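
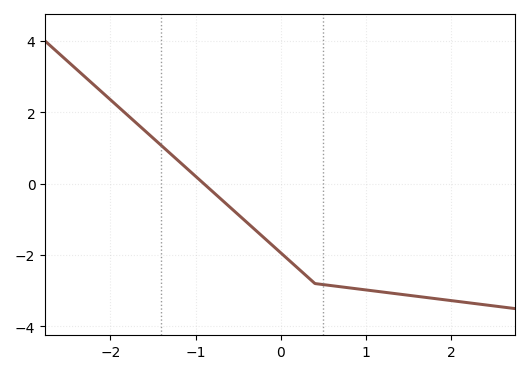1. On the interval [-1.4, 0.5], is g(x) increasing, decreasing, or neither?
decreasing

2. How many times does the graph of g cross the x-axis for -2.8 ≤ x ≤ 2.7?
1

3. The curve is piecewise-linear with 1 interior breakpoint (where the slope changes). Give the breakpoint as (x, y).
(0.4, -2.8)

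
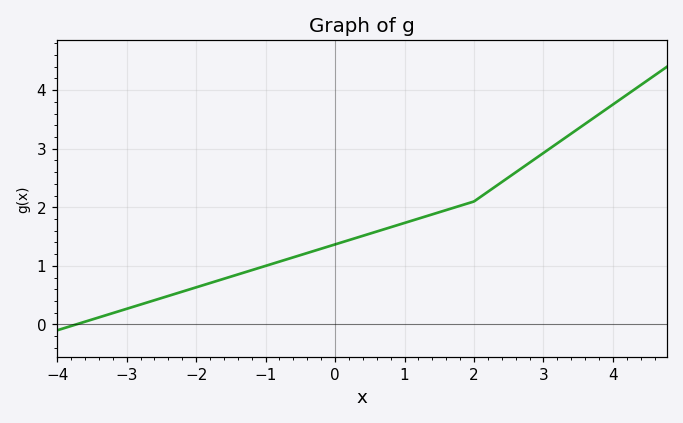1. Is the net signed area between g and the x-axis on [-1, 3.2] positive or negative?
positive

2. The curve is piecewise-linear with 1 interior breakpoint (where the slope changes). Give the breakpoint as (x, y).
(2, 2.1)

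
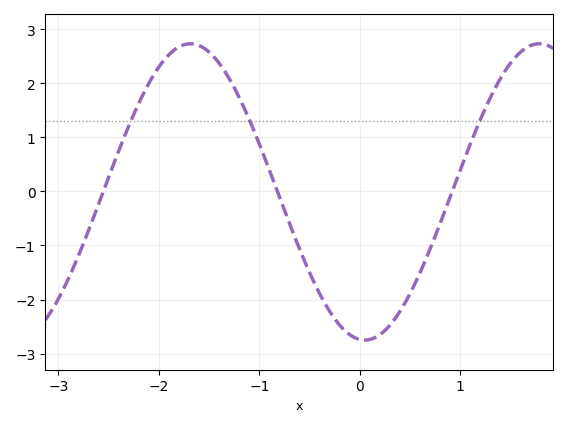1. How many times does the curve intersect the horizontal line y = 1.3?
3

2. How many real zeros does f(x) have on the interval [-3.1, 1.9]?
3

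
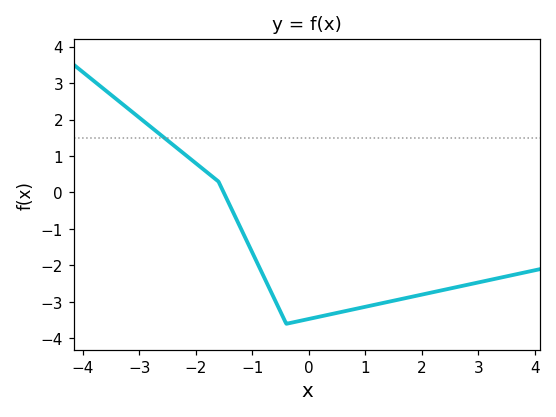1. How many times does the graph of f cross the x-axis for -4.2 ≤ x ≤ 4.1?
1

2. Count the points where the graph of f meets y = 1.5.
1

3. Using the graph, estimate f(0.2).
-3.4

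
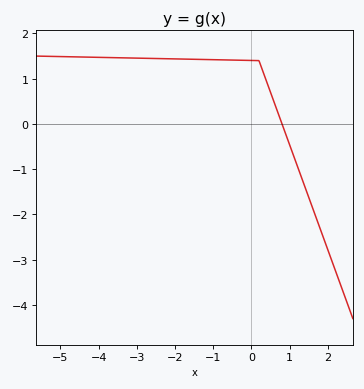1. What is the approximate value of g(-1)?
1.42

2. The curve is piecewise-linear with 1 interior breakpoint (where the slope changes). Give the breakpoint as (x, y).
(0.2, 1.4)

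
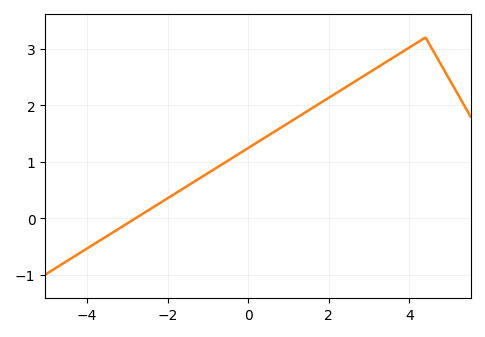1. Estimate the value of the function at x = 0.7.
1.55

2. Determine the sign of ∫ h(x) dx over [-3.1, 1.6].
positive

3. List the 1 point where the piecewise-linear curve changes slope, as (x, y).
(4.4, 3.2)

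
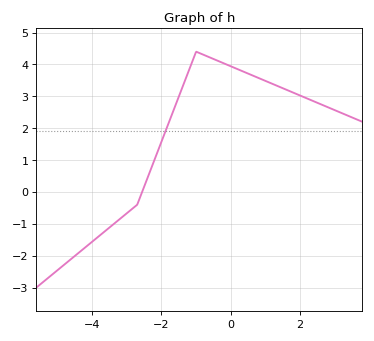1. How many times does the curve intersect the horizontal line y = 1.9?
1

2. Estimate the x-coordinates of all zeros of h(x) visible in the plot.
-2.56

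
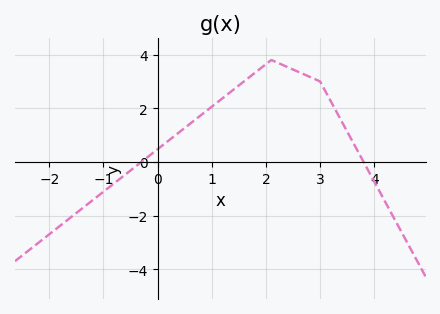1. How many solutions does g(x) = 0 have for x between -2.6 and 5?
2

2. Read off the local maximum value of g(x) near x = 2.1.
3.8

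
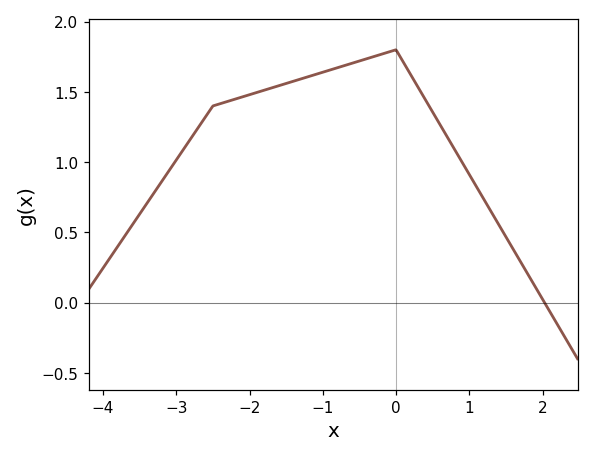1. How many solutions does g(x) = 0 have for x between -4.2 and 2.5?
1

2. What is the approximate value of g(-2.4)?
1.4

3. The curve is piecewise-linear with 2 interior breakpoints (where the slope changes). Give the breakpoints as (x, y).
(-2.5, 1.4); (0, 1.8)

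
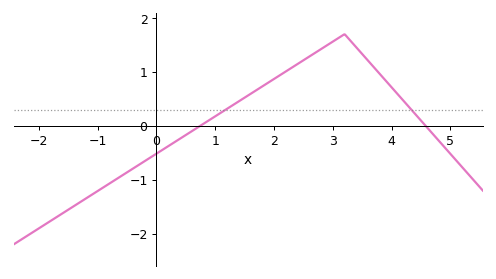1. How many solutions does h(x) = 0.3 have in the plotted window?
2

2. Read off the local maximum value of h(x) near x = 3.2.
1.7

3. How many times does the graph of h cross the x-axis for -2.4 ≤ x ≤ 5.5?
2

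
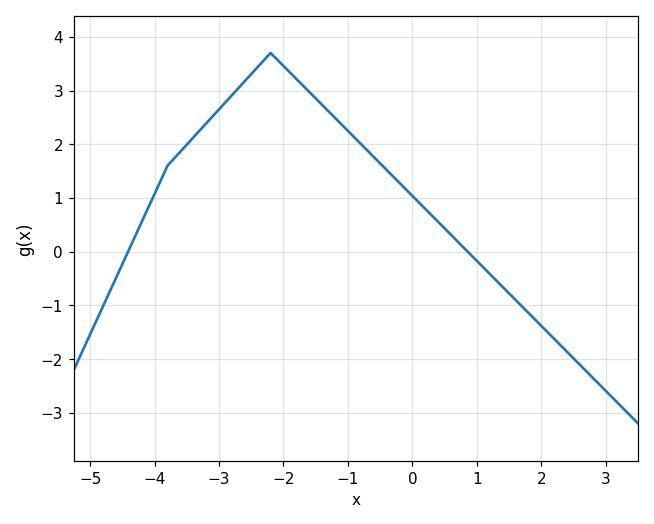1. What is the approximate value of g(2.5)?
-1.98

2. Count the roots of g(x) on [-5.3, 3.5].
2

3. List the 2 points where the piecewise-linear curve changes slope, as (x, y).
(-3.8, 1.6); (-2.2, 3.7)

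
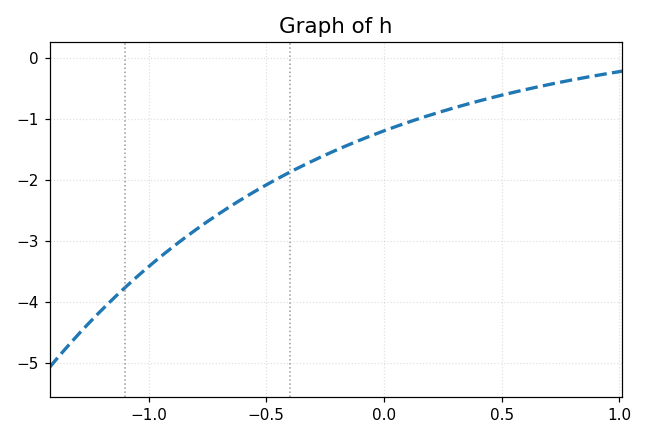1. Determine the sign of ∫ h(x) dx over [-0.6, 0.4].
negative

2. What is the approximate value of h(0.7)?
-0.442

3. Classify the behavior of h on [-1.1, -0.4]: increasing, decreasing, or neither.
increasing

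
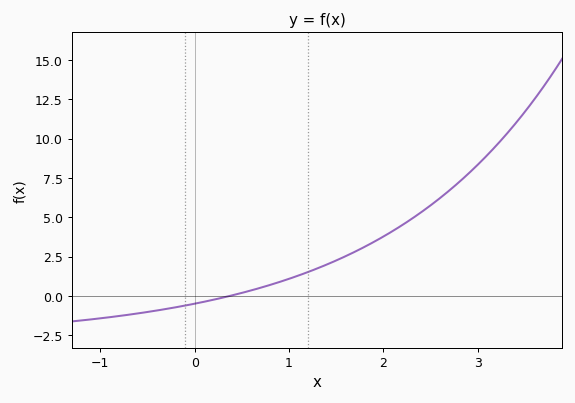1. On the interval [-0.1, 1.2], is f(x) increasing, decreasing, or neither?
increasing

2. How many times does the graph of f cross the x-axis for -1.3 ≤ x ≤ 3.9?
1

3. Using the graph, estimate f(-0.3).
-0.822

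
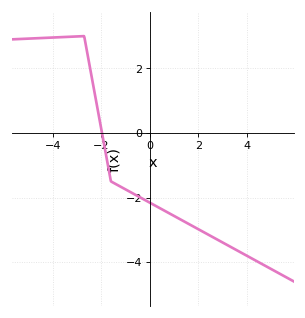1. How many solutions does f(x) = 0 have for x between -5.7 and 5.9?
1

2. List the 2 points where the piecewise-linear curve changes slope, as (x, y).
(-2.7, 3); (-1.6, -1.5)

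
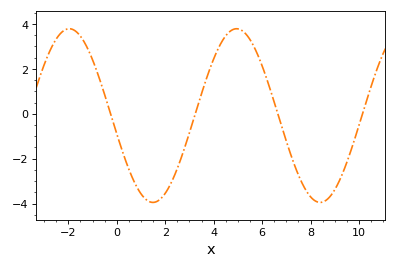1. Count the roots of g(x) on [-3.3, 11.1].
4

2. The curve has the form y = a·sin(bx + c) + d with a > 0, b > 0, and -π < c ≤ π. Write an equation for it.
y = 3.87sin(0.91x - 2.93) - 0.08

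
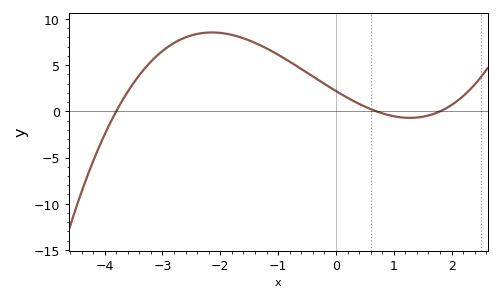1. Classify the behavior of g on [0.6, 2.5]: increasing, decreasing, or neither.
neither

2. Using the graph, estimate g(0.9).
-0.5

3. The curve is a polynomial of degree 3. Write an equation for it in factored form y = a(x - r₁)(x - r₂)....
y = 0.46(x + 3.8)(x - 0.7)(x - 1.8)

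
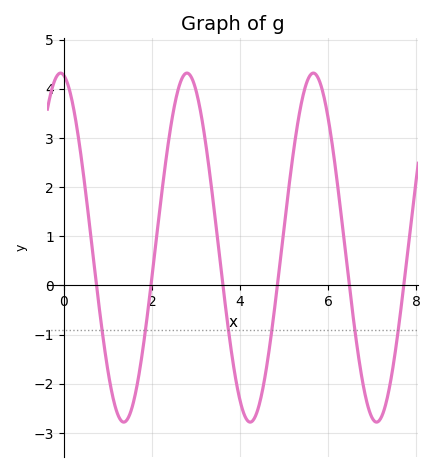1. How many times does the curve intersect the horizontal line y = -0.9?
6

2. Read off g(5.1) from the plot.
1.93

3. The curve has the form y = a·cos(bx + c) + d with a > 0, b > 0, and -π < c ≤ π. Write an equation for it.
y = 3.55cos(2.19x + 0.16) + 0.77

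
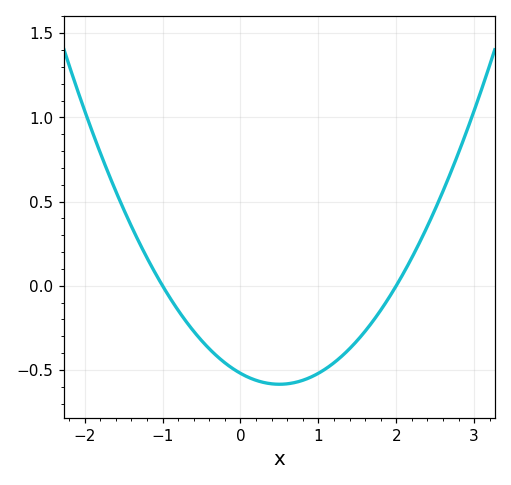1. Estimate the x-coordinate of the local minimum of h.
0.5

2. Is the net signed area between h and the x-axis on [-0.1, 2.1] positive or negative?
negative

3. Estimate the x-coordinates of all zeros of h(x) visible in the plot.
-1, 2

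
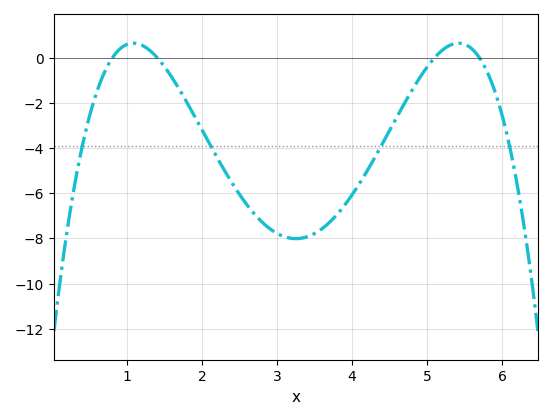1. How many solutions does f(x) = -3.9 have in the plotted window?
4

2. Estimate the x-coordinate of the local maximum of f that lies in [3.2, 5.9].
5.4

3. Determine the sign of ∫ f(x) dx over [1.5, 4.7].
negative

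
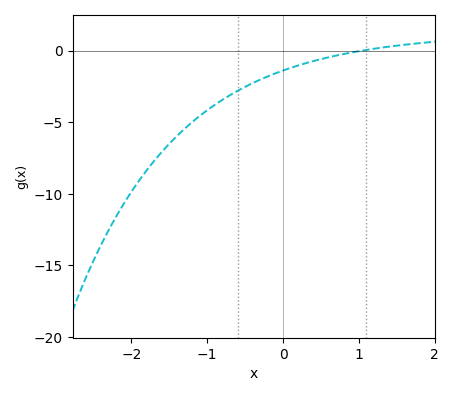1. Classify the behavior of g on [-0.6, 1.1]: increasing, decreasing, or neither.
increasing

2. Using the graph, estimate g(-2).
-9.86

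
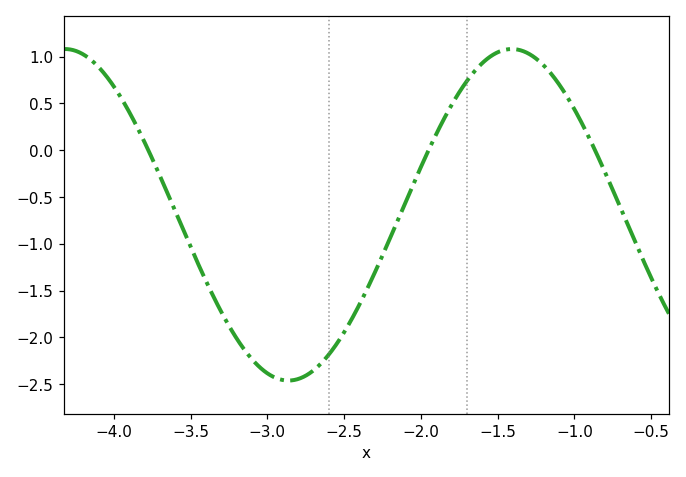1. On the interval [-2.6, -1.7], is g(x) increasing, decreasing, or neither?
increasing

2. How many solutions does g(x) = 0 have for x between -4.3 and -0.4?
3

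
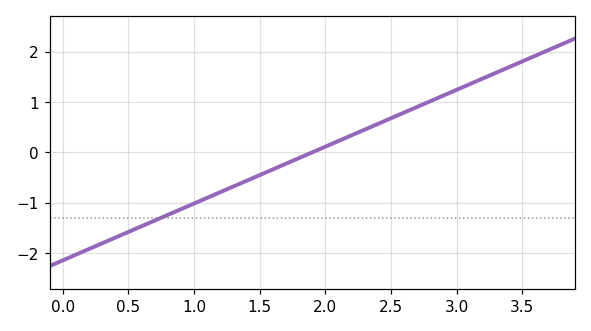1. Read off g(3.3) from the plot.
1.6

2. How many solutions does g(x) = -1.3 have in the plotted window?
1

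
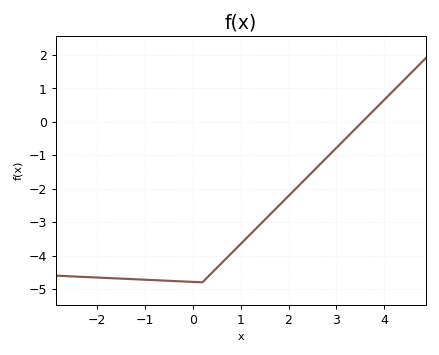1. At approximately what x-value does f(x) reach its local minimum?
0.2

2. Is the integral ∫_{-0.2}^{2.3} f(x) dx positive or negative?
negative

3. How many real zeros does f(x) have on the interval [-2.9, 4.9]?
1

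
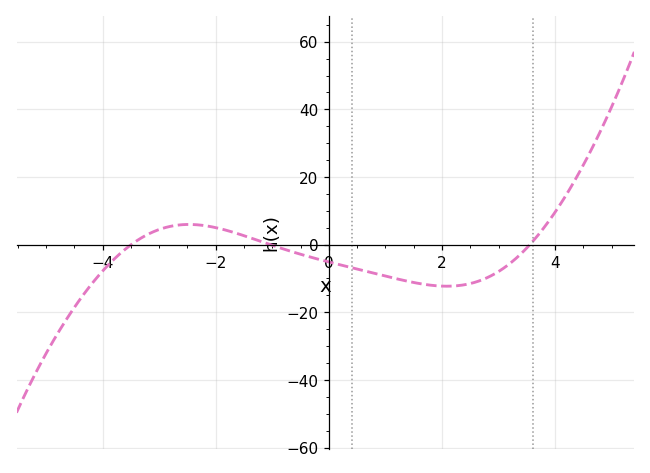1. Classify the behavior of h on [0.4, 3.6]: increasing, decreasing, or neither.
neither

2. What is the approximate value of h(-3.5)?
-0.077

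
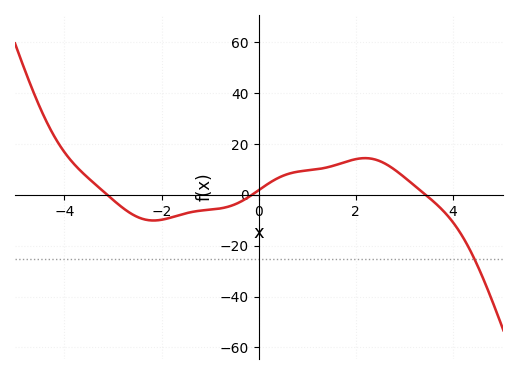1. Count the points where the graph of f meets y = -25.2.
1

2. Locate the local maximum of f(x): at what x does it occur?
2.2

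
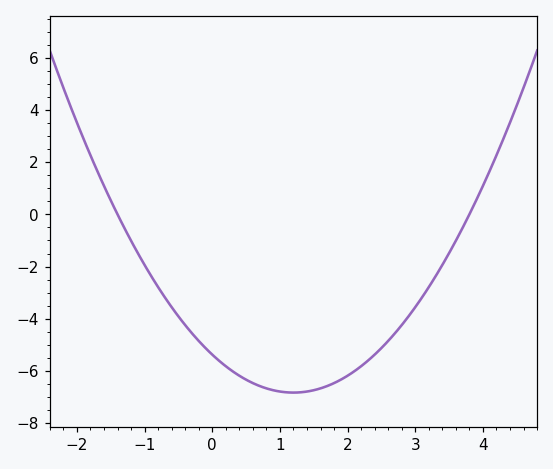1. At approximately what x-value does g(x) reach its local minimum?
1.2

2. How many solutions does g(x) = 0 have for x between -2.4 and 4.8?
2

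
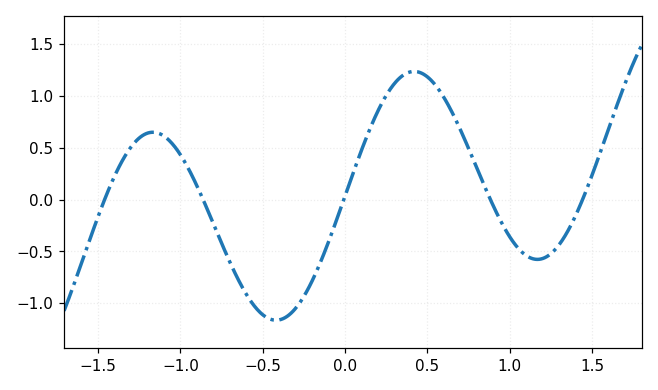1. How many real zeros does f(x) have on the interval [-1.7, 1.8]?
5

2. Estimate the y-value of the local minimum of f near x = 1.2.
-0.577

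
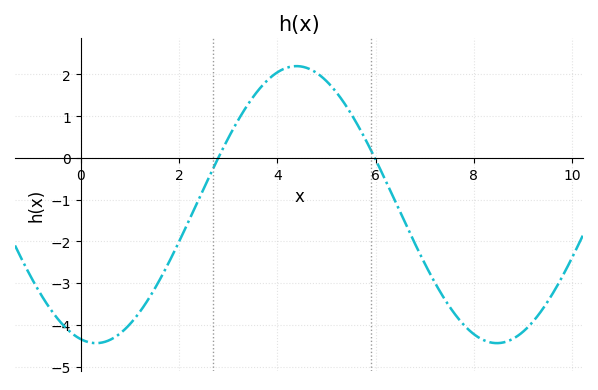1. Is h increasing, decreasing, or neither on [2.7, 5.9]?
neither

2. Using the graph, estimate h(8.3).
-4.4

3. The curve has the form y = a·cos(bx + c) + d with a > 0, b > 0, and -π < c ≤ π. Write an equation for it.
y = 3.32cos(0.77x + 2.9) - 1.12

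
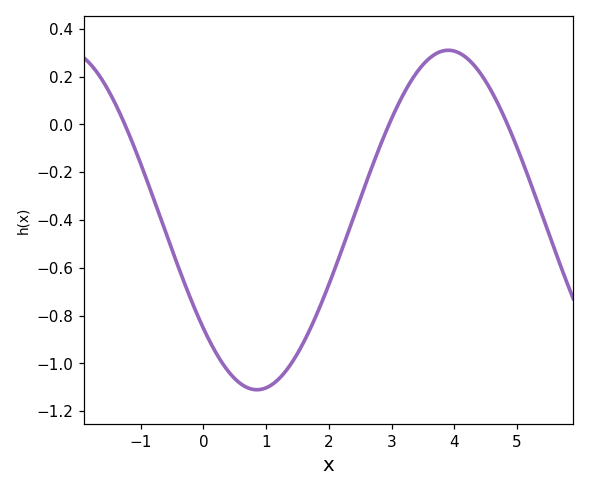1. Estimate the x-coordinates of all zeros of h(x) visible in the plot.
-1.2, 3, 4.8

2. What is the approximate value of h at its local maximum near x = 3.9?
0.3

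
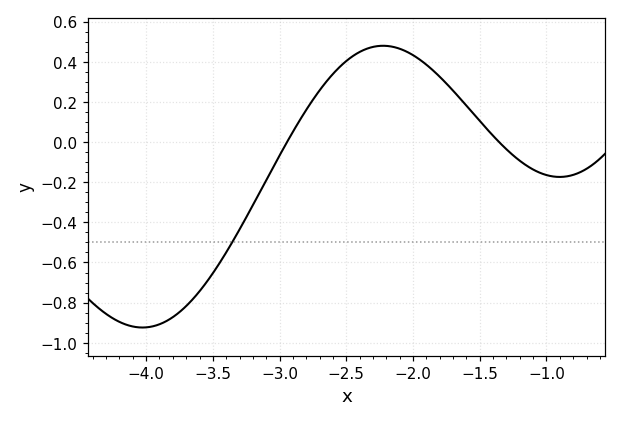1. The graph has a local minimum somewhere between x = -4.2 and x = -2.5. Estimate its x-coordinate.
-4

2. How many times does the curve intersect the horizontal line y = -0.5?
1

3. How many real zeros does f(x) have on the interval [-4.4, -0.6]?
2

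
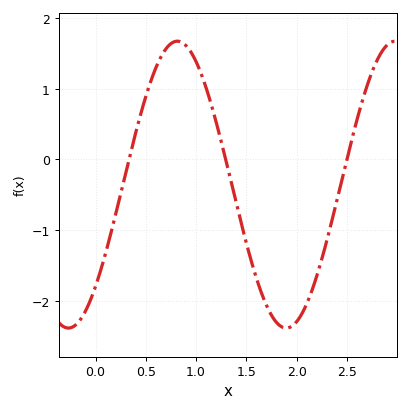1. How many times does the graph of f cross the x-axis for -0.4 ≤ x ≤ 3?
3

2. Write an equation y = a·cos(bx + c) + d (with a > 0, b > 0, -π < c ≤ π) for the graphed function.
y = 2.03cos(2.9x - 2.4) - 0.36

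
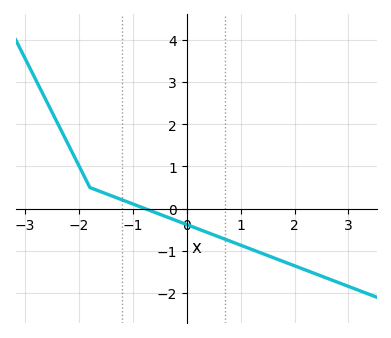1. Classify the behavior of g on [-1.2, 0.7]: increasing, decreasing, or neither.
decreasing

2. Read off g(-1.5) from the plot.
0.4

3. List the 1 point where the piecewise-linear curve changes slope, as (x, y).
(-1.8, 0.5)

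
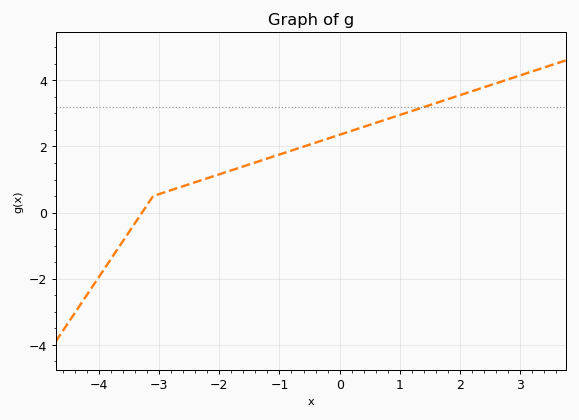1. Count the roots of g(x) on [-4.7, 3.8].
1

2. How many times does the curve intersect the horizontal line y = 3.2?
1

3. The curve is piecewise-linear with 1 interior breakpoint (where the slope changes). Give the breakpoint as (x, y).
(-3.1, 0.5)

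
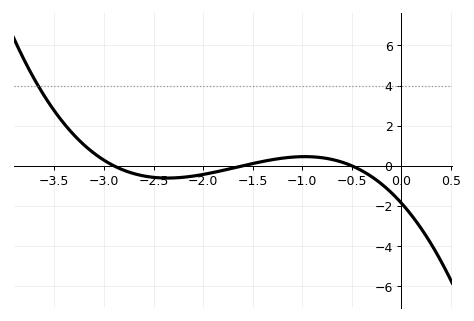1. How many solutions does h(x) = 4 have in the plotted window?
1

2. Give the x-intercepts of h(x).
-2.9, -1.6, -0.5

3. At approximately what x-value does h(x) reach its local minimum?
-2.4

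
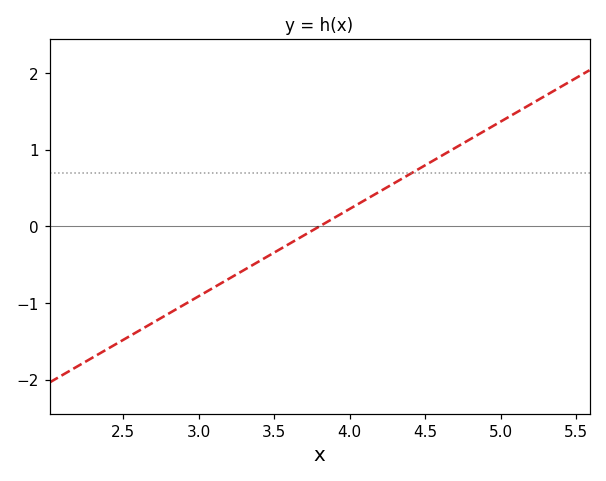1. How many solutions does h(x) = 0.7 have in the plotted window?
1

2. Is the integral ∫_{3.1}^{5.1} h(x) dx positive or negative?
positive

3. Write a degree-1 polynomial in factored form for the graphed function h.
y = 1.14(x - 3.8)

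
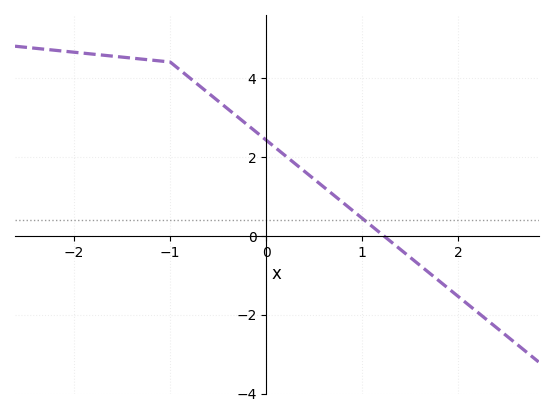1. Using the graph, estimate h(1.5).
-0.552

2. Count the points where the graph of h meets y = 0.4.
1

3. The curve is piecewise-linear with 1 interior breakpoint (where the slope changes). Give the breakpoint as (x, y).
(-1, 4.4)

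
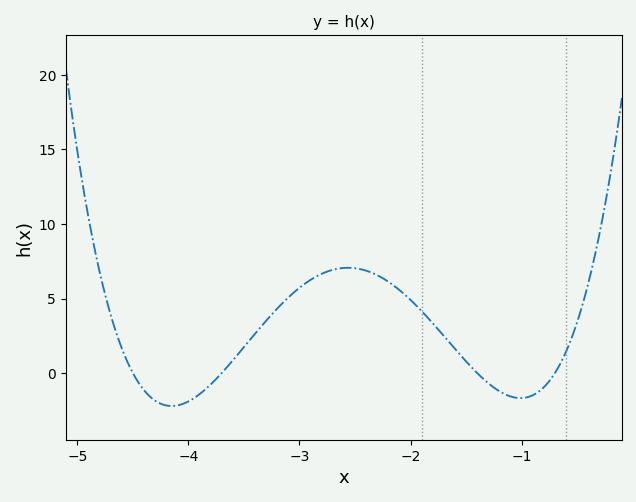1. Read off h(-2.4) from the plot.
7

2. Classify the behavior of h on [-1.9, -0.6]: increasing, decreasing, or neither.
neither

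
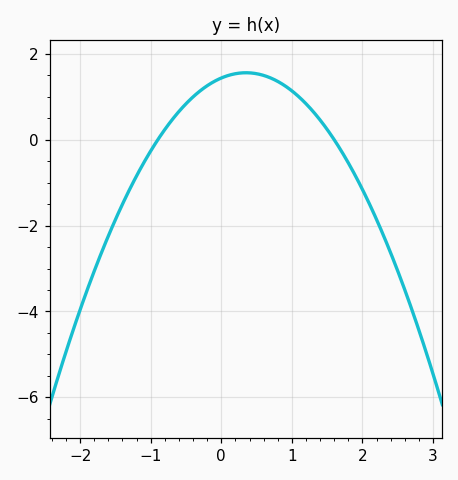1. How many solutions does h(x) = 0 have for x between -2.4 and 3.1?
2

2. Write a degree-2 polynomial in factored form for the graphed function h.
y = -1(x + 0.9)(x - 1.6)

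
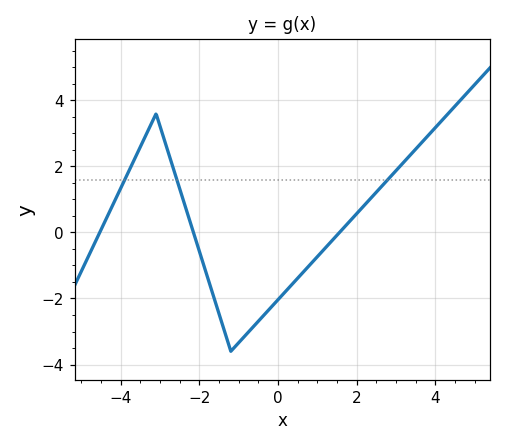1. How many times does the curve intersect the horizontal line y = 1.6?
3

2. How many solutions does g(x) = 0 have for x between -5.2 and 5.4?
3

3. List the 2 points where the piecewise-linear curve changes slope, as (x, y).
(-3.1, 3.6); (-1.2, -3.6)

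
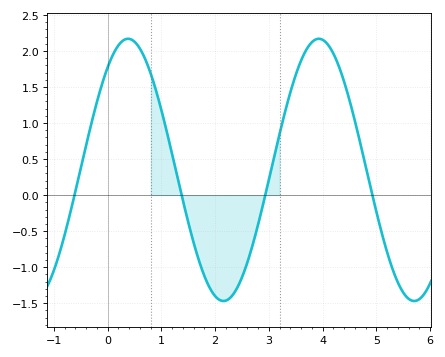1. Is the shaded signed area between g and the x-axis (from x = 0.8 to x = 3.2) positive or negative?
negative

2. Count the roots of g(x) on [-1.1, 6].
4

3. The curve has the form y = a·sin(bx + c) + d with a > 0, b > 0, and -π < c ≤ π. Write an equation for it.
y = 1.82sin(1.77x + 0.9) + 0.35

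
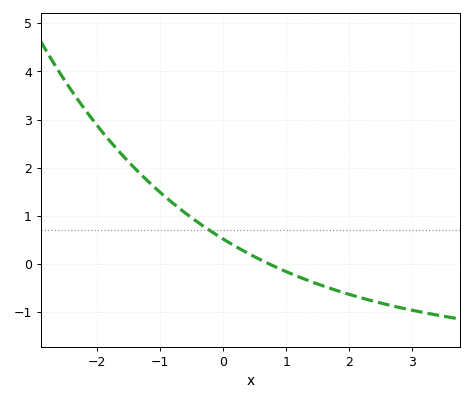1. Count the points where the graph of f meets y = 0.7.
1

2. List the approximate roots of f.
0.734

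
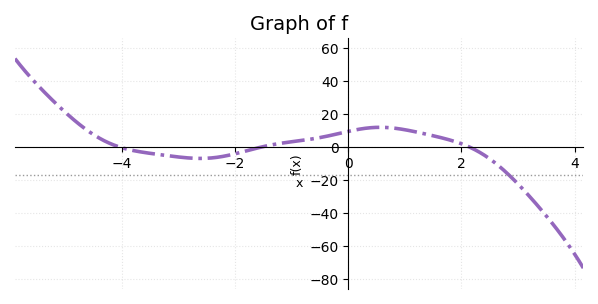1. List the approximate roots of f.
-4.05, -1.52, 2.14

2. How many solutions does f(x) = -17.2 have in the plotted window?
1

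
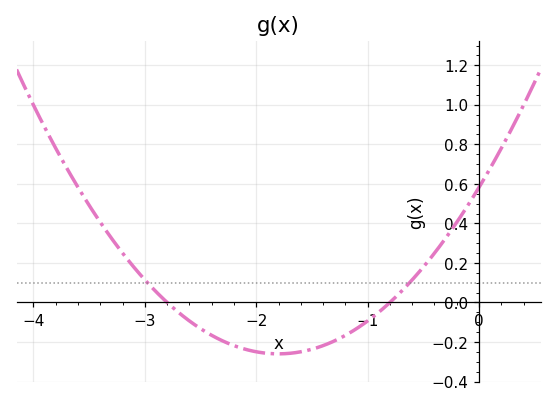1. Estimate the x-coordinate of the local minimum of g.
-1.8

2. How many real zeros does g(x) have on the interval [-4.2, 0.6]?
2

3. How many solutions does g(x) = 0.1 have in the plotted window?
2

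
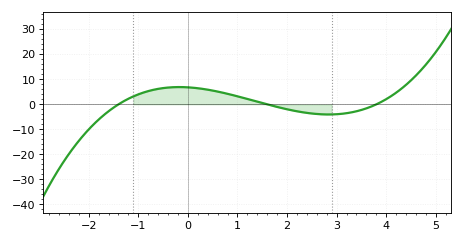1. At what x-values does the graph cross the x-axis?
-1.4, 1.6, 3.8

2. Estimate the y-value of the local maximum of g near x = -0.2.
6.91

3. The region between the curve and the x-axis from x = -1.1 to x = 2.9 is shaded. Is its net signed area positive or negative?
positive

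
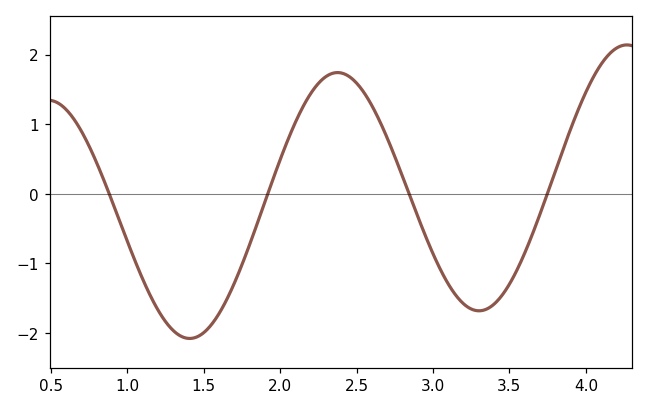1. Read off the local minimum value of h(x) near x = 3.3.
-1.68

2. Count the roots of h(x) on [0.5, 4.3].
4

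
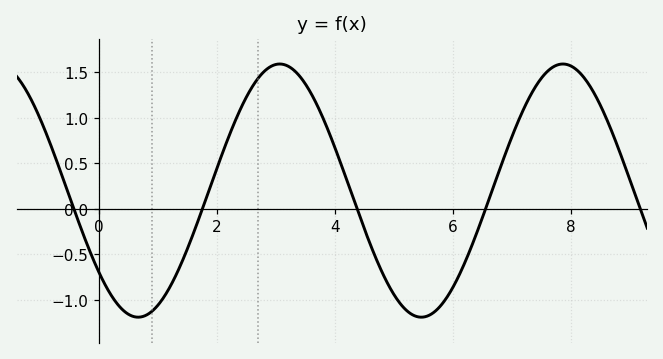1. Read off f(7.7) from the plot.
1.56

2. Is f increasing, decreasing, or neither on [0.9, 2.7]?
increasing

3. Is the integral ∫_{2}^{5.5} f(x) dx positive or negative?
positive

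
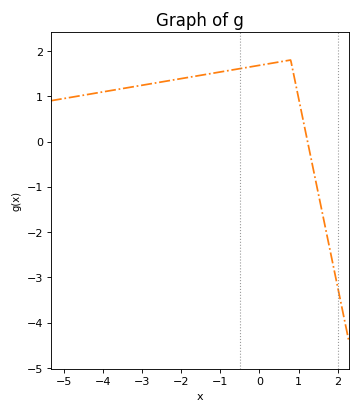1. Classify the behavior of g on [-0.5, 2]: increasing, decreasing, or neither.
neither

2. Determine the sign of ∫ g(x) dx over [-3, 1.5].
positive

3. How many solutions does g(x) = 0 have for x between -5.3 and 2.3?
1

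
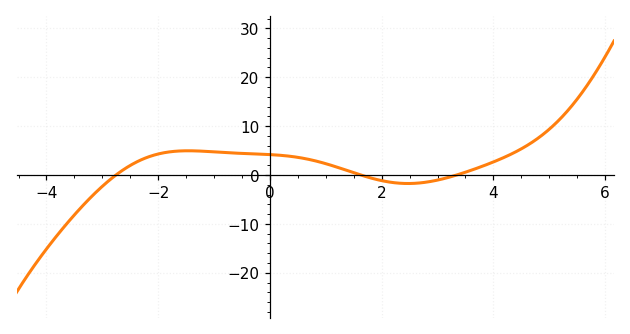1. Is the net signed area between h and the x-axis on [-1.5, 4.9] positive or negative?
positive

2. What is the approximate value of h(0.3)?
4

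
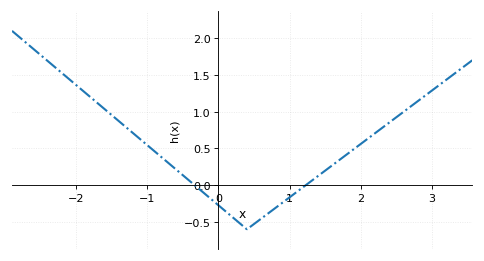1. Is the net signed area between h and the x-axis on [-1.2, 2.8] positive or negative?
positive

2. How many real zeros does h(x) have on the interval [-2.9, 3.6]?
2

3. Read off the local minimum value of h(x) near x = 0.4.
-0.6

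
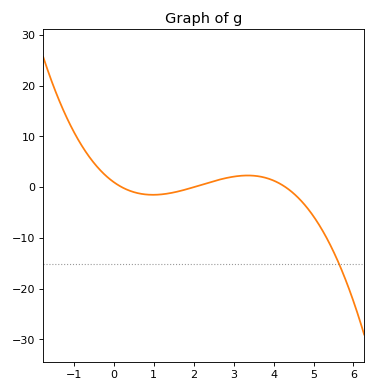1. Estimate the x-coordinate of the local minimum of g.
1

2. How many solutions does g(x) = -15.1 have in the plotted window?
1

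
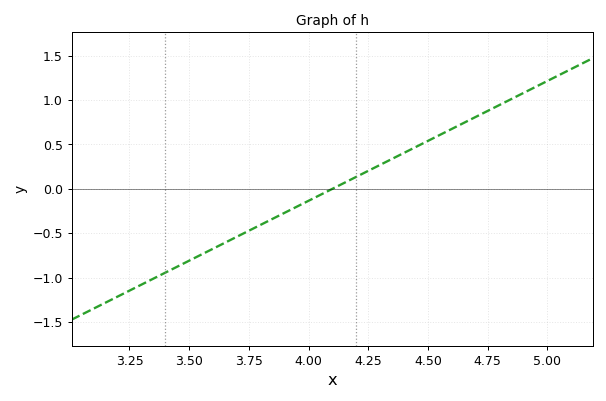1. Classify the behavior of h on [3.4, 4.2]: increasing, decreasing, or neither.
increasing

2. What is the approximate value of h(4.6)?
0.65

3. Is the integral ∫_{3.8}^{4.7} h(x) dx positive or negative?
positive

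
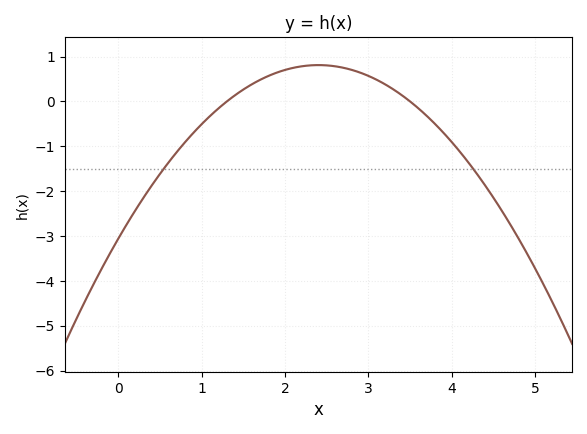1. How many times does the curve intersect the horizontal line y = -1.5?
2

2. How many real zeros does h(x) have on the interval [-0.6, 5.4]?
2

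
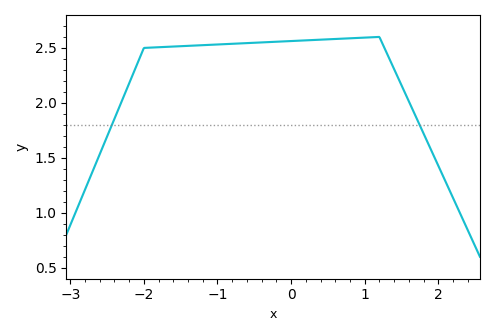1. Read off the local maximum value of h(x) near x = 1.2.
2.6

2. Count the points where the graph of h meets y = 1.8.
2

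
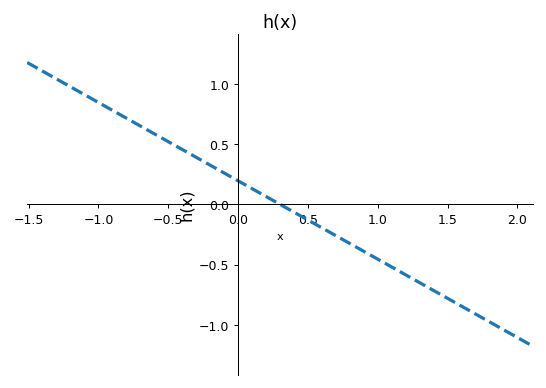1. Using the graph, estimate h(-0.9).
0.8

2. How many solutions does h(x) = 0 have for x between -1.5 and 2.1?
1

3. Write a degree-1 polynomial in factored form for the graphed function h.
y = -0.65(x - 0.3)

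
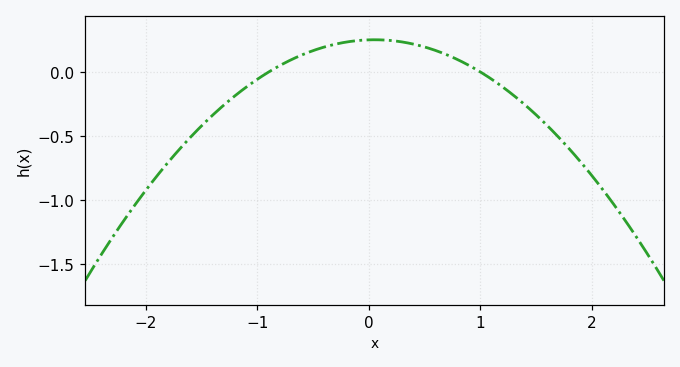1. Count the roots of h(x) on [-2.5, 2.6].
2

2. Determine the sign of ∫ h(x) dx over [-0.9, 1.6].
positive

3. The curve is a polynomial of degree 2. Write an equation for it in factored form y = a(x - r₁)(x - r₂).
y = -0.28(x + 0.9)(x - 1)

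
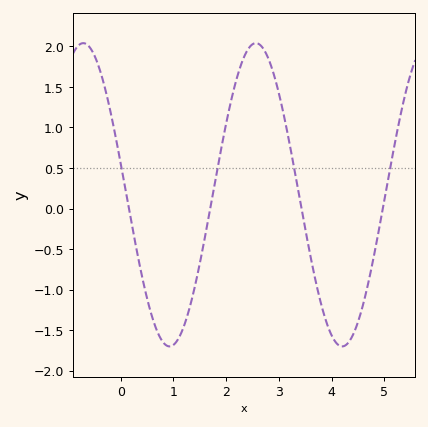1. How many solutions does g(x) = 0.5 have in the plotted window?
4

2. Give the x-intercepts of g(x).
0.156, 1.7, 3.43, 4.97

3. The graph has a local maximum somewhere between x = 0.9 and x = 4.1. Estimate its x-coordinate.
2.56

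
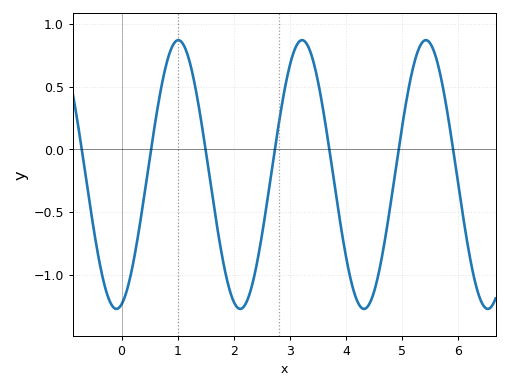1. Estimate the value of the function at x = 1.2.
0.7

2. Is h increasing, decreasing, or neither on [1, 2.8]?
neither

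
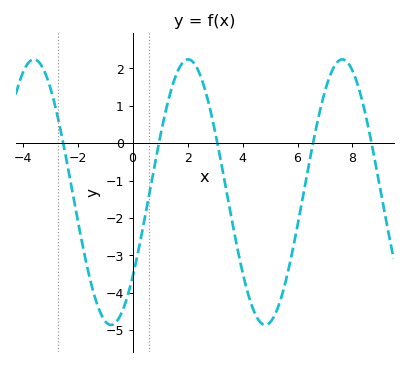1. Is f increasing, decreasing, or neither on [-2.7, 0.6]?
neither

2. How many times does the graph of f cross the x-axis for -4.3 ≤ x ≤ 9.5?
5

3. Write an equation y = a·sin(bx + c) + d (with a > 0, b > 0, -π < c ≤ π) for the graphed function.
y = 3.55sin(1.1x - 0.69) - 1.31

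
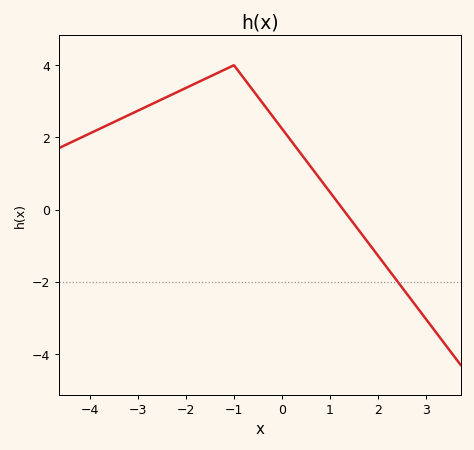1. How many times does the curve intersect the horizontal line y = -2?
1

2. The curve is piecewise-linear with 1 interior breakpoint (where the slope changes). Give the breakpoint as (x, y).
(-1, 4)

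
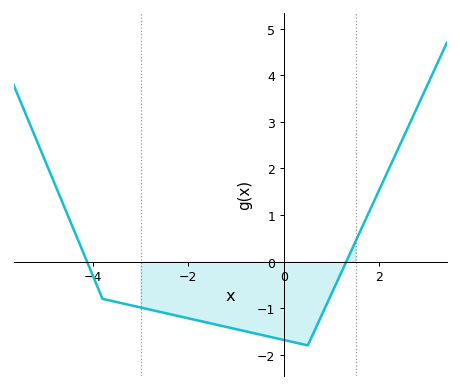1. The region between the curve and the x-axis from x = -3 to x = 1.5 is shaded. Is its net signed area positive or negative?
negative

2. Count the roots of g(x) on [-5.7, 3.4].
2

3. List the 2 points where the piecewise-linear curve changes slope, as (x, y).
(-3.8, -0.8); (0.5, -1.8)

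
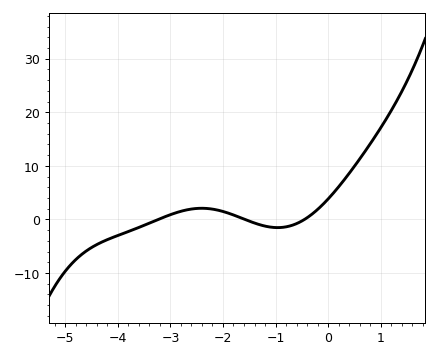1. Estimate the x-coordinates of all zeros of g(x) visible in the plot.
-3.2, -1.6, -0.4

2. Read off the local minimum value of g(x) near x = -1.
-2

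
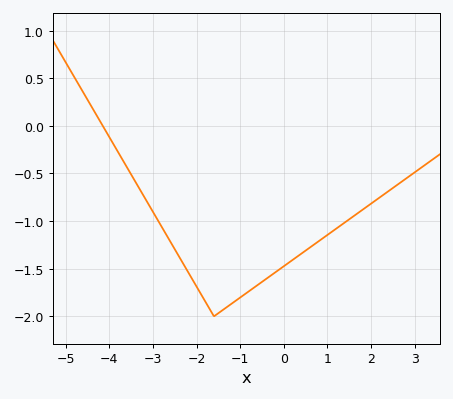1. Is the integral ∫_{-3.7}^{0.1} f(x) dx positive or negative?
negative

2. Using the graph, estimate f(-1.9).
-1.76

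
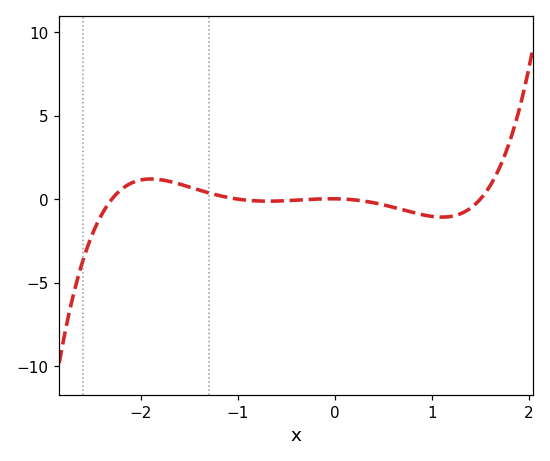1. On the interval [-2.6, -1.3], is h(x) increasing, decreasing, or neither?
neither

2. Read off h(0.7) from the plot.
-0.5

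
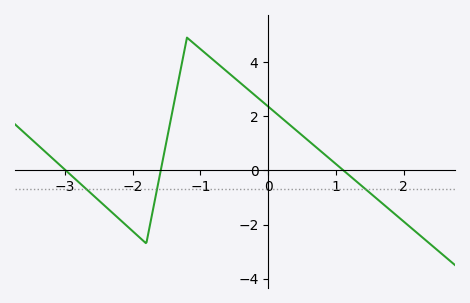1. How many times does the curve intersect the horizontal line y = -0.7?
3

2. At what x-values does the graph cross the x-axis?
-2.99, -1.59, 1.11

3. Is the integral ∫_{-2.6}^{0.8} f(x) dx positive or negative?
positive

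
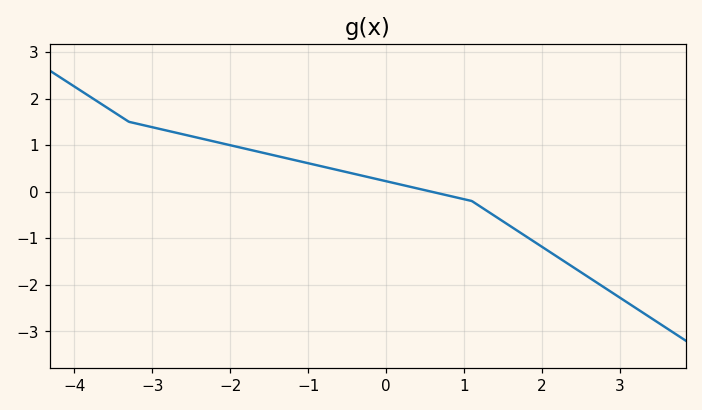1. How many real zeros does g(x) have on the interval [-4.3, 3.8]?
1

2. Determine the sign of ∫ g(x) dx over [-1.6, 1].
positive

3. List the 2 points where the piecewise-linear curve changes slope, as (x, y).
(-3.3, 1.5); (1.1, -0.2)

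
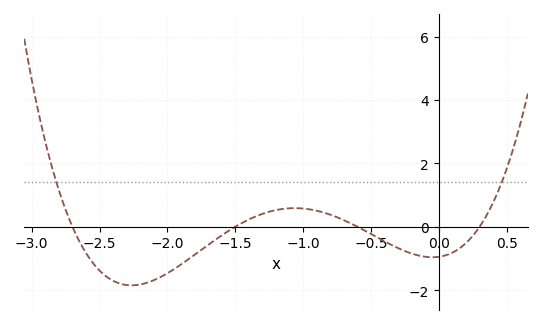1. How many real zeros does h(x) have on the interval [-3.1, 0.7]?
4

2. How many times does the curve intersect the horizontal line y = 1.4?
2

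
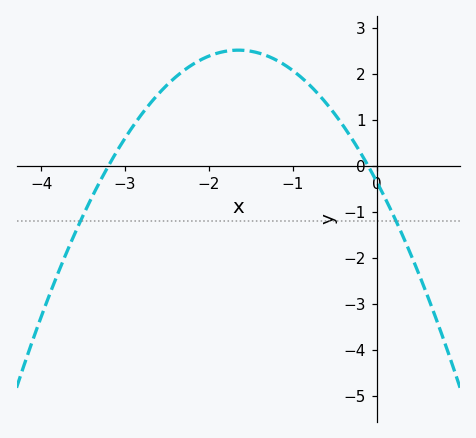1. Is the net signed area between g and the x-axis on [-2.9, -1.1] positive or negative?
positive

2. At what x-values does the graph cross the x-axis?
-3.2, -0.1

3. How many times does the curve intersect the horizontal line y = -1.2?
2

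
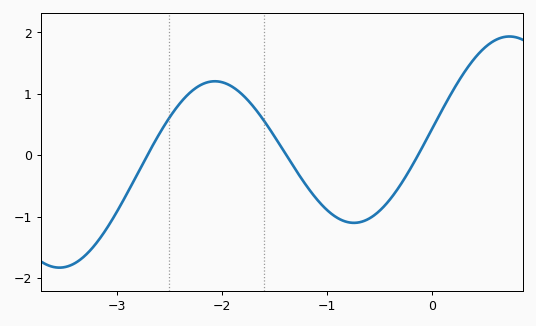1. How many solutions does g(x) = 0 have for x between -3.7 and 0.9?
3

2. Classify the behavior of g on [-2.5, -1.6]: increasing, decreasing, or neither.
neither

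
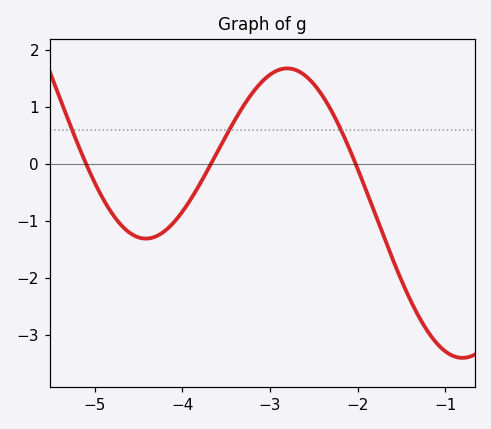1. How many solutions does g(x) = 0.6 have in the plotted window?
3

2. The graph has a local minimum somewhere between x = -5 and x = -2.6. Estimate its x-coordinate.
-4.42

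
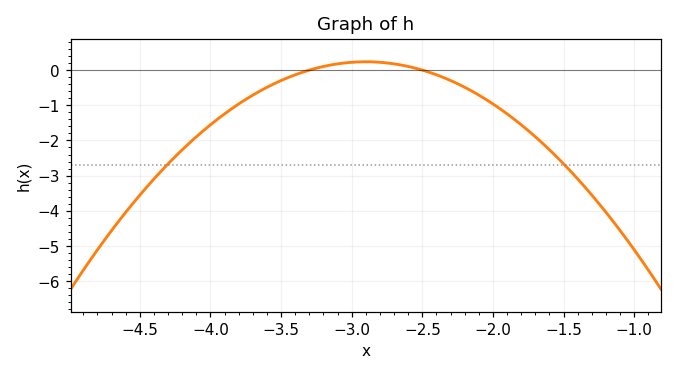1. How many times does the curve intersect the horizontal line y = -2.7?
2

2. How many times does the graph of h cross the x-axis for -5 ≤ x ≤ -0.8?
2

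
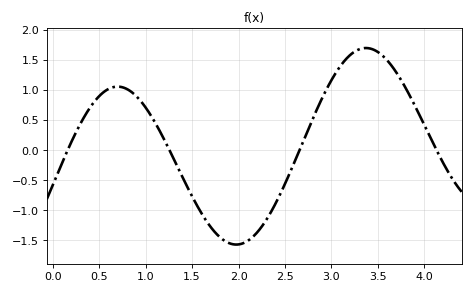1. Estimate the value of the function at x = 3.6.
1.5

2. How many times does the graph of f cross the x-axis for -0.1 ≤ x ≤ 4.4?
4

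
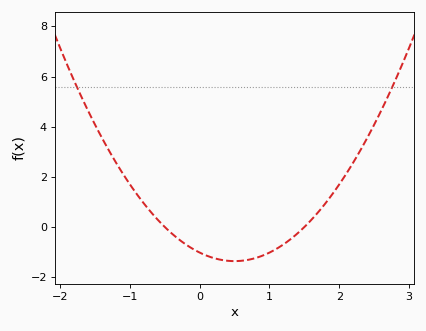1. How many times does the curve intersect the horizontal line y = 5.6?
2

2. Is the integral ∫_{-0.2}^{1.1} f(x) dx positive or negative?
negative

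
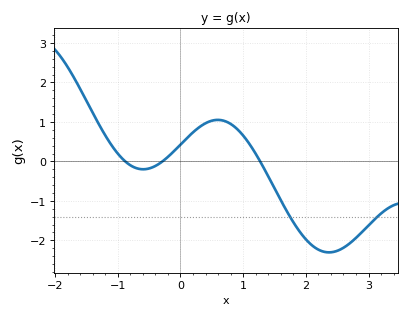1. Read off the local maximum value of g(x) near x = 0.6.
1.05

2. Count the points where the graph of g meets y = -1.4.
2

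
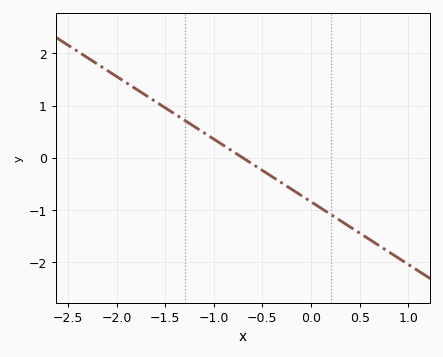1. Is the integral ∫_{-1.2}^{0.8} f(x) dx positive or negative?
negative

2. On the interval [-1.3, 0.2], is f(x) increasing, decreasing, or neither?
decreasing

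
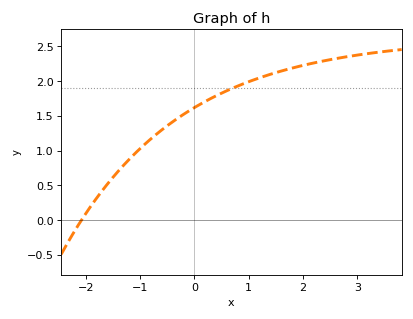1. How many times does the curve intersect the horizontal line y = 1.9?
1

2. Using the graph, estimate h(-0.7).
1.24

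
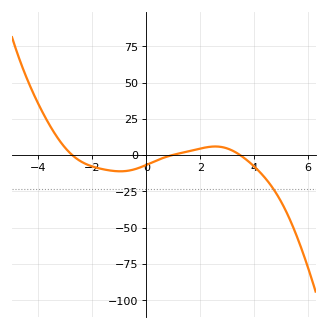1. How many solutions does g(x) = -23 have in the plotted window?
1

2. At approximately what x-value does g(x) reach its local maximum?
2.56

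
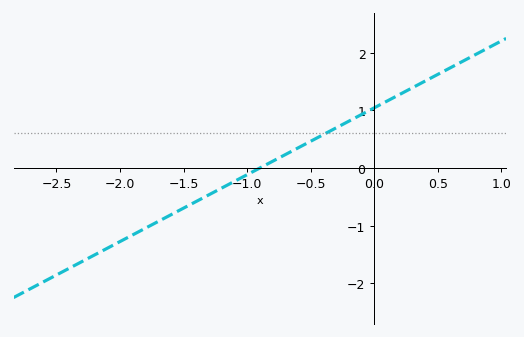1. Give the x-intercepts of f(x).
-0.9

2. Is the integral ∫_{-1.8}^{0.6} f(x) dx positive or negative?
positive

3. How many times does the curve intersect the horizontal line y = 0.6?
1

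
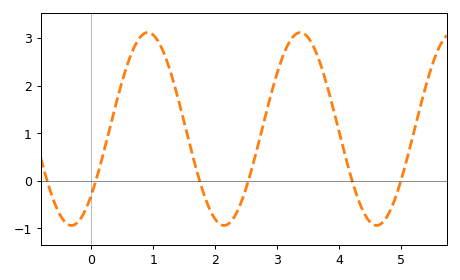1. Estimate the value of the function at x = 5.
-0.002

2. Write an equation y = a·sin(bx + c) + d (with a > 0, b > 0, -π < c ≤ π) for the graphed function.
y = 2.03sin(2.55x - 0.752) + 1.09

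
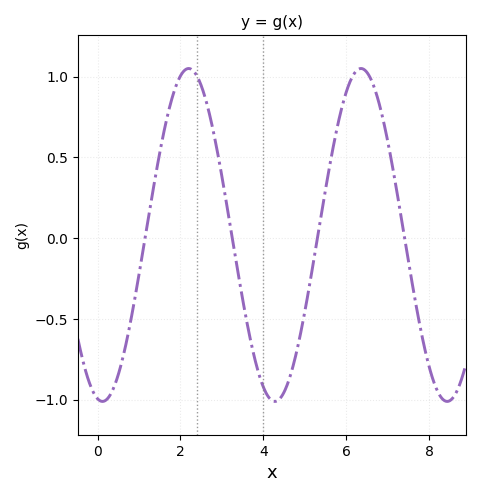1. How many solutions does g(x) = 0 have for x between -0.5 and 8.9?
4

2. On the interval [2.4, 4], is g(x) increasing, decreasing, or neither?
decreasing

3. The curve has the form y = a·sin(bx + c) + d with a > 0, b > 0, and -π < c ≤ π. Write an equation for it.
y = 1.03sin(1.51x - 1.75) + 0.02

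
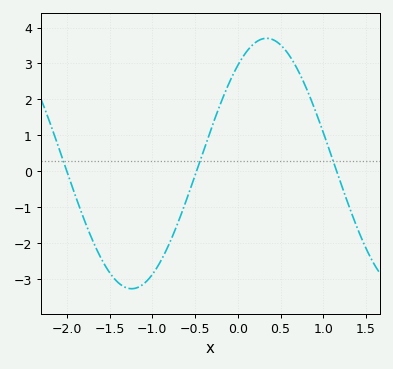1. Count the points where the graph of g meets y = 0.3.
3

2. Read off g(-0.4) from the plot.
0.584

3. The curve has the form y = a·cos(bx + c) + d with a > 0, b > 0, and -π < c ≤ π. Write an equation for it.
y = 3.48cos(1.99x - 0.67) + 0.22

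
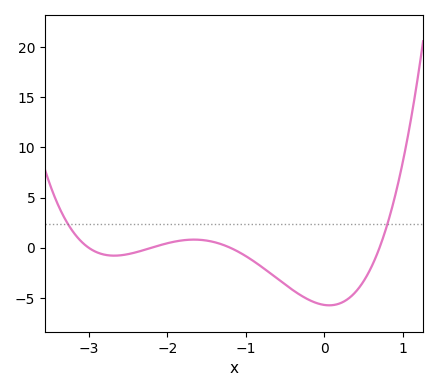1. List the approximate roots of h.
-3, -2.2, -1.2, 0.7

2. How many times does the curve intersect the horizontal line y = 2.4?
2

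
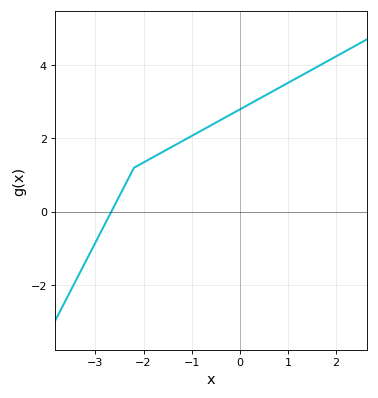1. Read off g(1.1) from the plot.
3.59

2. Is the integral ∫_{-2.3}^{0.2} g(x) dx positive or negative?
positive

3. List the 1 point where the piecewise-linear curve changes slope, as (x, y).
(-2.2, 1.2)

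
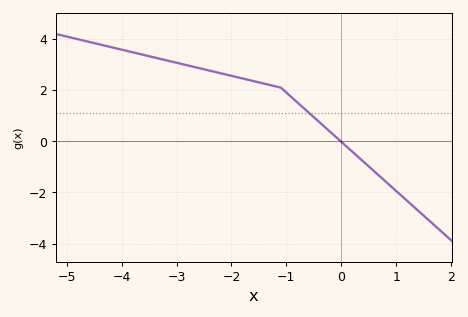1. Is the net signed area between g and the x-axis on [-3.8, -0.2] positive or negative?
positive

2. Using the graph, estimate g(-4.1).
3.64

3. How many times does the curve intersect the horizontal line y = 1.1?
1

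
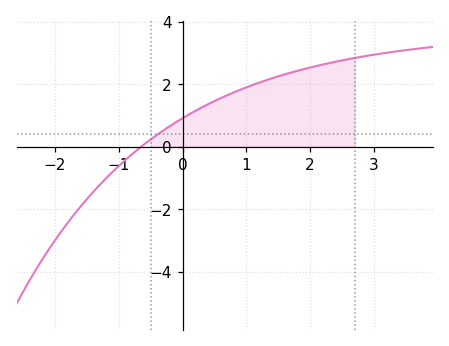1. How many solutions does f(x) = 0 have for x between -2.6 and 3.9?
1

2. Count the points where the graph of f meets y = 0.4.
1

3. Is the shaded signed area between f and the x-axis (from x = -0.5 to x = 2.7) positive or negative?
positive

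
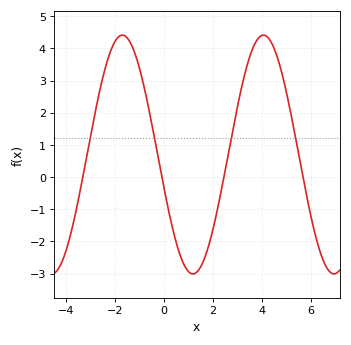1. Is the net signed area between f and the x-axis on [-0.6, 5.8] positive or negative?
positive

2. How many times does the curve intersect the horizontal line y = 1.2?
4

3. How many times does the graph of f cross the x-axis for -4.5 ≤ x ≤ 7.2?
4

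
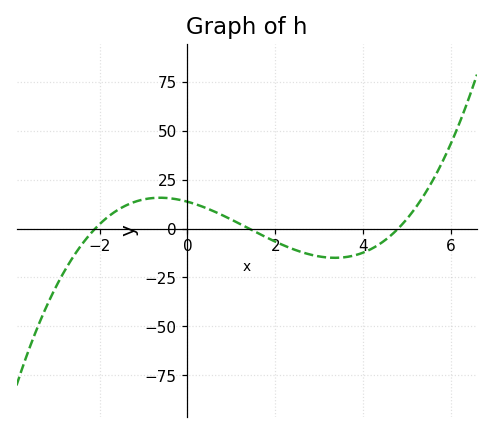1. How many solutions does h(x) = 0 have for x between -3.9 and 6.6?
3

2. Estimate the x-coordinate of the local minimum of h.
3.4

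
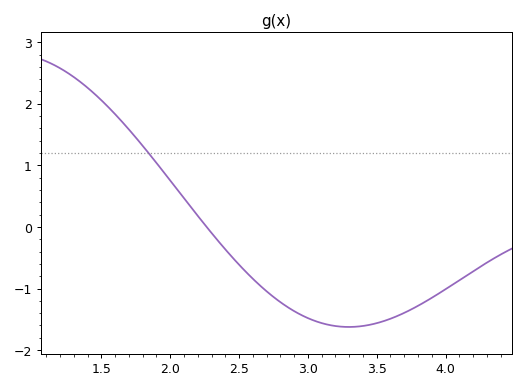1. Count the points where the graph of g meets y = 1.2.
1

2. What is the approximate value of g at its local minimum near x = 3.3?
-1.62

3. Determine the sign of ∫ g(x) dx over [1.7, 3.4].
negative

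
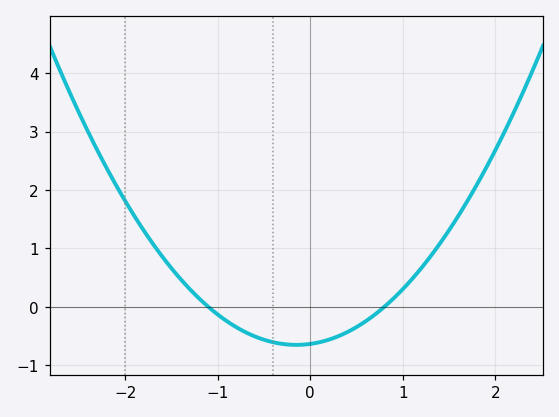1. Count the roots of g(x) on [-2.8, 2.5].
2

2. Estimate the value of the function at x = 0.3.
-0.504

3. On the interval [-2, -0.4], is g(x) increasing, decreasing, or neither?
decreasing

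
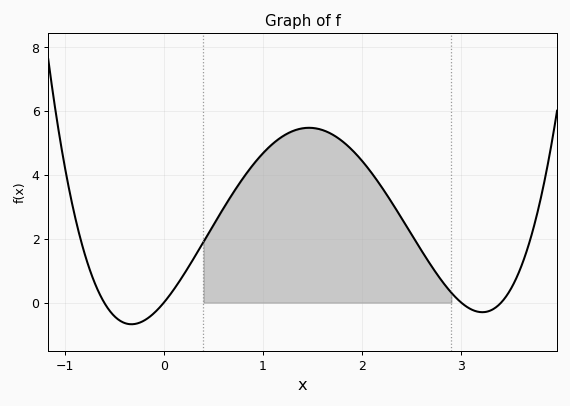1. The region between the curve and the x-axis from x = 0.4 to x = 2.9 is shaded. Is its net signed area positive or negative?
positive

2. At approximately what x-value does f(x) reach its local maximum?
1.5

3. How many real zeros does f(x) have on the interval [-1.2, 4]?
4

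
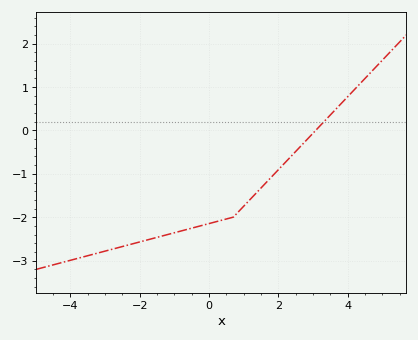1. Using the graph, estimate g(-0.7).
-2.3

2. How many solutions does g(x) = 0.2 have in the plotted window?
1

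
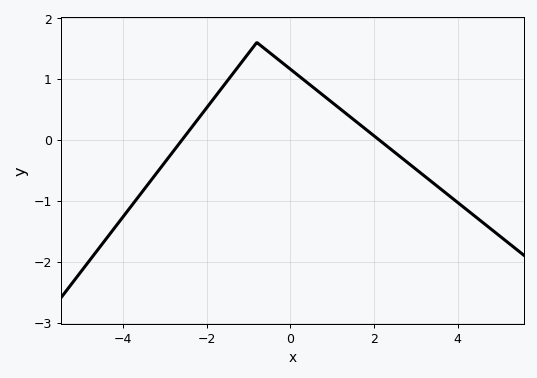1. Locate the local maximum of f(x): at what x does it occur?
-0.8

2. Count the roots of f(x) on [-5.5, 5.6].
2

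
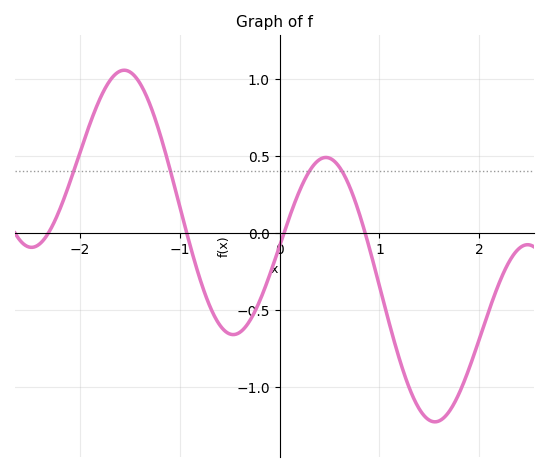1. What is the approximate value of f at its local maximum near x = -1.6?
1.05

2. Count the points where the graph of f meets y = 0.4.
4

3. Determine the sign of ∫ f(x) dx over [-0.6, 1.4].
negative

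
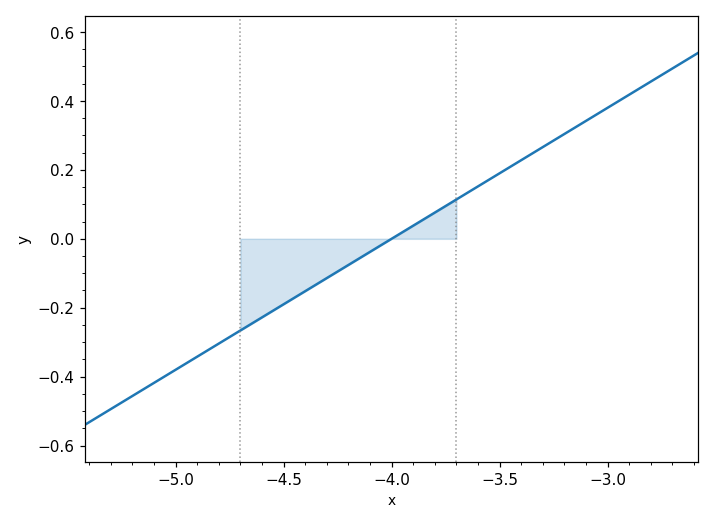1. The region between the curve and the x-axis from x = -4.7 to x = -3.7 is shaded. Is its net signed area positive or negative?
negative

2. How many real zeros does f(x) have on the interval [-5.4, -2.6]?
1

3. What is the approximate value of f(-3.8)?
0.076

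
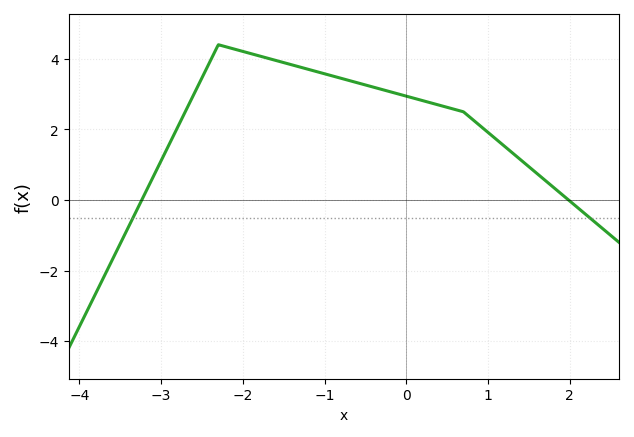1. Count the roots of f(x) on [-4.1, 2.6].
2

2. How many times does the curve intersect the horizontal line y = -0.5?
2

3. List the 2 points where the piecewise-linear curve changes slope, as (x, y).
(-2.3, 4.4); (0.7, 2.5)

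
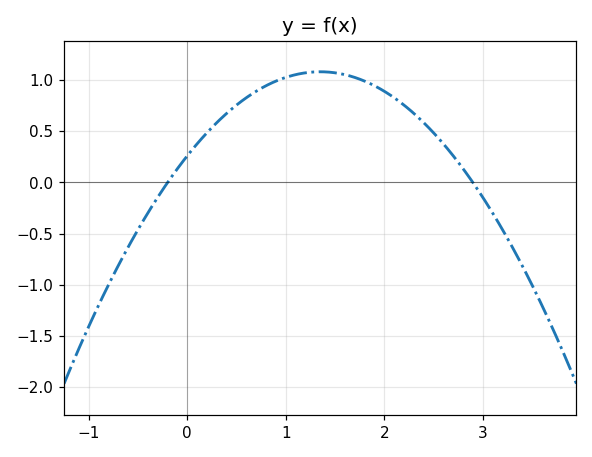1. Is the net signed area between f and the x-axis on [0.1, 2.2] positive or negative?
positive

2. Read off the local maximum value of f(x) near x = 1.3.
1.08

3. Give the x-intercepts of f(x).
-0.2, 2.9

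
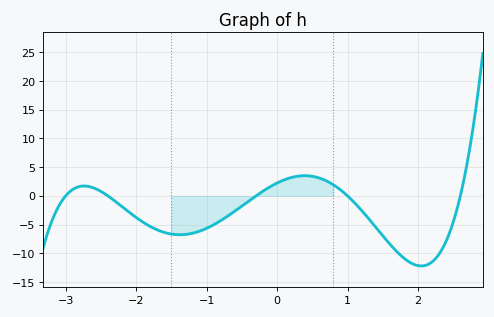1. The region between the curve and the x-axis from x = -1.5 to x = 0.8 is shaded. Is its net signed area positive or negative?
negative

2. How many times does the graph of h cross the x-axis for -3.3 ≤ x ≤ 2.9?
5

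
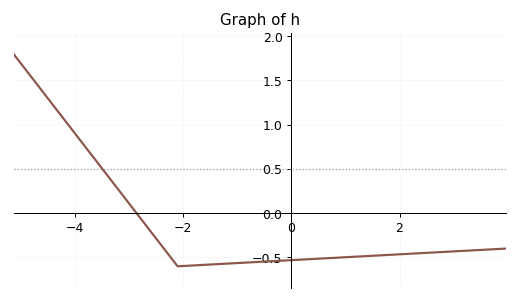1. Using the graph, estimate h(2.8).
-0.438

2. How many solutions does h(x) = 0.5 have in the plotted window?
1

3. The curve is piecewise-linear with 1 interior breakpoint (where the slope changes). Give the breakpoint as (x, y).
(-2.1, -0.6)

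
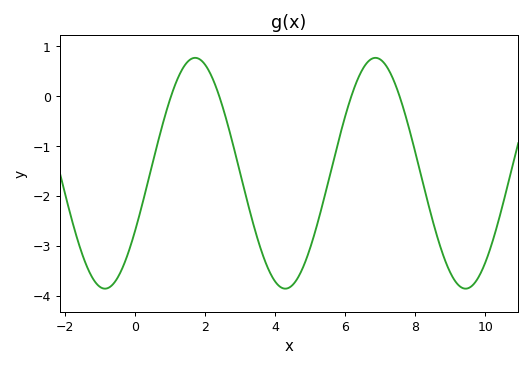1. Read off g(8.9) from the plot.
-3.4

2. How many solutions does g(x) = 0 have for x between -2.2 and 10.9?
4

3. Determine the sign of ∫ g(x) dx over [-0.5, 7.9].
negative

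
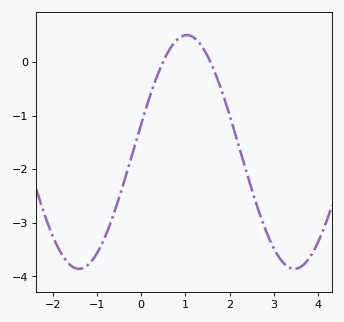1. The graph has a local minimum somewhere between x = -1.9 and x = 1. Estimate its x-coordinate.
-1.4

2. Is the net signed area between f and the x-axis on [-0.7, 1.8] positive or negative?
negative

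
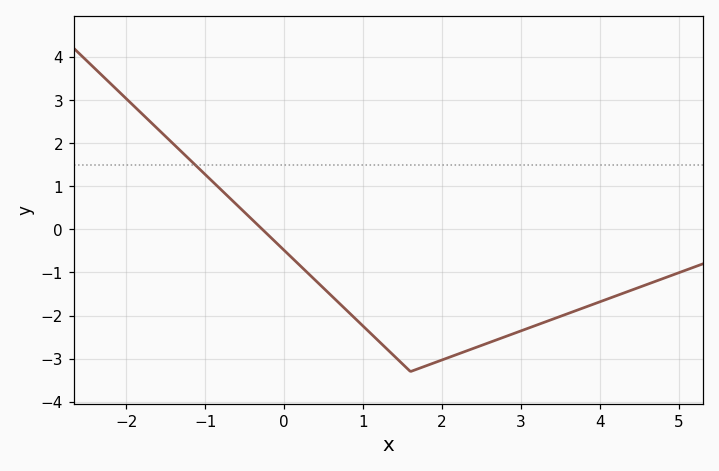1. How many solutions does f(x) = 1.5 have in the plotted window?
1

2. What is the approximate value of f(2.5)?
-2.69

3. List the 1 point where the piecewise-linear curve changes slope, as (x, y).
(1.6, -3.3)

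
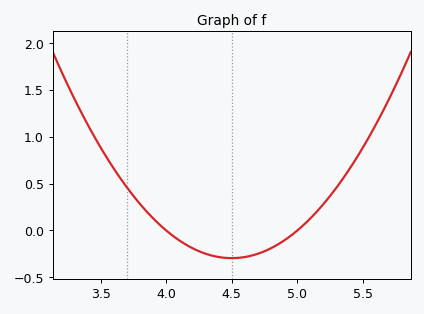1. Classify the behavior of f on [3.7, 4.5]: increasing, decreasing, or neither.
decreasing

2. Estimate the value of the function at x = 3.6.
0.661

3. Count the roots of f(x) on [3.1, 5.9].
2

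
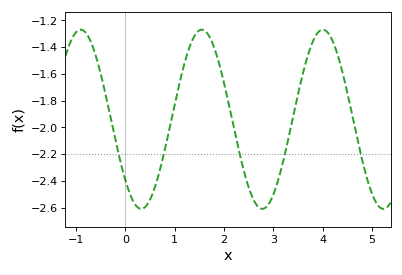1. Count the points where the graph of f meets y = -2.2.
5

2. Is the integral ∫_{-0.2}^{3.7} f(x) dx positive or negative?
negative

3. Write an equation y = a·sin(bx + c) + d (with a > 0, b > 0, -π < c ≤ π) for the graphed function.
y = 0.67sin(2.56x - 2.39) - 1.94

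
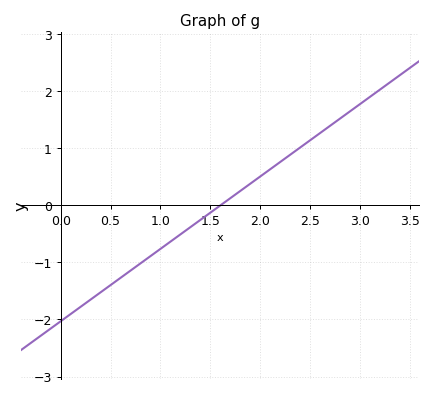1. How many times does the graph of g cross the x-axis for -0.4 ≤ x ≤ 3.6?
1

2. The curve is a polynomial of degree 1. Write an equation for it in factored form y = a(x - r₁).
y = 1.27(x - 1.6)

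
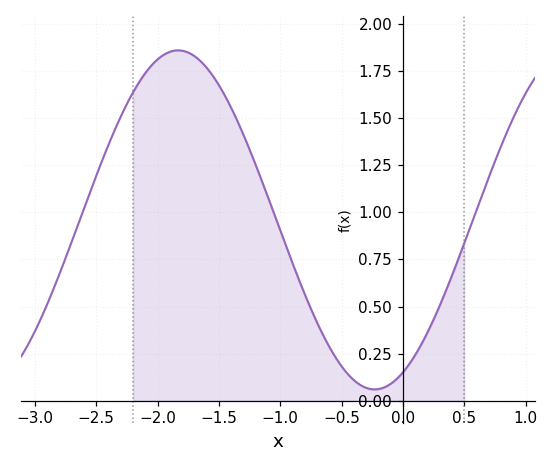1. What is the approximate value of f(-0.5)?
0.2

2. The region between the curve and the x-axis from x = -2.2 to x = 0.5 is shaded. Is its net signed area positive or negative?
positive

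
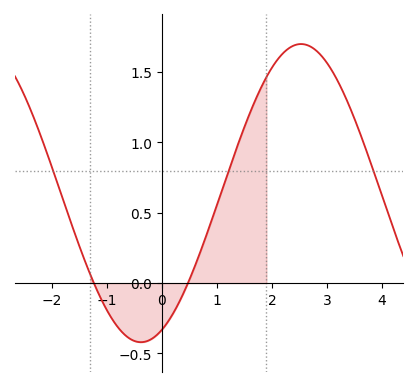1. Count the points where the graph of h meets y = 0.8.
3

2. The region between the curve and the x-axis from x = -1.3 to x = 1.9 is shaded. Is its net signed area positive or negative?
positive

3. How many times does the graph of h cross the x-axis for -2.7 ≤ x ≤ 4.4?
2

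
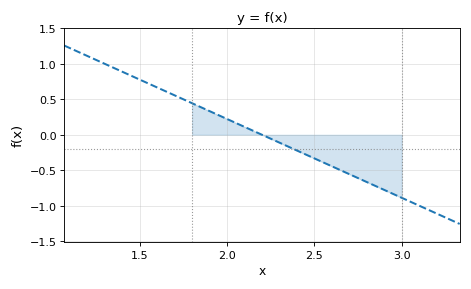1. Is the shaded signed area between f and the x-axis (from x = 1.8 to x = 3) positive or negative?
negative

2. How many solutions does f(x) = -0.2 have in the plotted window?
1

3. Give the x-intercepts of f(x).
2.2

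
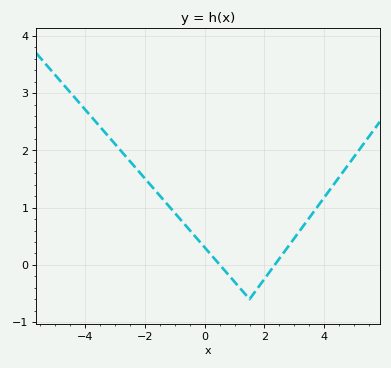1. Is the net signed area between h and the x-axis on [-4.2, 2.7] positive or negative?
positive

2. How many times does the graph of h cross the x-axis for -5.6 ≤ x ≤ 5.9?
2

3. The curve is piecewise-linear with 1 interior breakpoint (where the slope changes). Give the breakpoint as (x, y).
(1.5, -0.6)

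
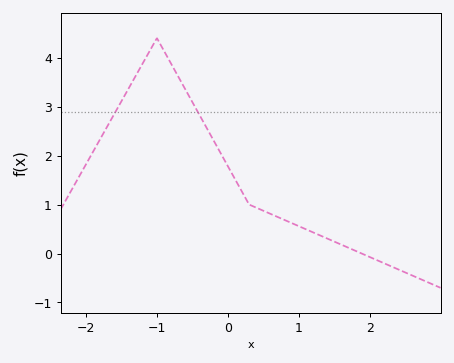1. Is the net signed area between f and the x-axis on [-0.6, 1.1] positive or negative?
positive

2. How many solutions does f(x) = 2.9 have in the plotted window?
2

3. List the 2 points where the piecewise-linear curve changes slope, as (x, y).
(-1, 4.4); (0.3, 1)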